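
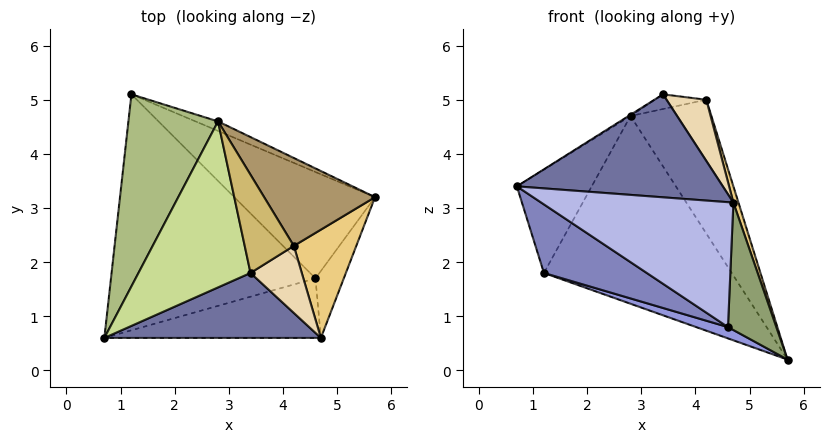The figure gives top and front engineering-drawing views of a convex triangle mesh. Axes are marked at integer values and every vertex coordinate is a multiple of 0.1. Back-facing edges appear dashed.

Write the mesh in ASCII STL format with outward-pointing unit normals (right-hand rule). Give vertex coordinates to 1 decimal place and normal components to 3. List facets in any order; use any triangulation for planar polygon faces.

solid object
 facet normal 0.040 -0.845 0.533
  outer loop
   vertex 4.7 0.6 3.1
   vertex 3.4 1.8 5.1
   vertex 0.7 0.6 3.4
  endloop
 endfacet
 facet normal -0.490 -0.243 -0.837
  outer loop
   vertex 4.6 1.7 0.8
   vertex 0.7 0.6 3.4
   vertex 1.2 5.1 1.8
  endloop
 endfacet
 facet normal -0.370 -0.098 -0.924
  outer loop
   vertex 4.6 1.7 0.8
   vertex 1.2 5.1 1.8
   vertex 5.7 3.2 0.2
  endloop
 endfacet
 facet normal -0.032 -0.902 -0.430
  outer loop
   vertex 4.6 1.7 0.8
   vertex 4.7 0.6 3.1
   vertex 0.7 0.6 3.4
  endloop
 endfacet
 facet normal 0.690 -0.641 -0.336
  outer loop
   vertex 4.6 1.7 0.8
   vertex 5.7 3.2 0.2
   vertex 4.7 0.6 3.1
  endloop
 endfacet
 facet normal -0.823 0.269 0.500
  outer loop
   vertex 2.8 4.6 4.7
   vertex 1.2 5.1 1.8
   vertex 0.7 0.6 3.4
  endloop
 endfacet
 facet normal -0.535 0.006 0.845
  outer loop
   vertex 2.8 4.6 4.7
   vertex 0.7 0.6 3.4
   vertex 3.4 1.8 5.1
  endloop
 endfacet
 facet normal 0.374 0.926 -0.047
  outer loop
   vertex 2.8 4.6 4.7
   vertex 5.7 3.2 0.2
   vertex 1.2 5.1 1.8
  endloop
 endfacet
 facet normal 0.782 0.521 0.342
  outer loop
   vertex 4.2 2.3 5.0
   vertex 5.7 3.2 0.2
   vertex 2.8 4.6 4.7
  endloop
 endfacet
 facet normal 0.031 0.148 0.989
  outer loop
   vertex 4.2 2.3 5.0
   vertex 2.8 4.6 4.7
   vertex 3.4 1.8 5.1
  endloop
 endfacet
 facet normal 0.956 -0.044 0.291
  outer loop
   vertex 4.2 2.3 5.0
   vertex 4.7 0.6 3.1
   vertex 5.7 3.2 0.2
  endloop
 endfacet
 facet normal 0.457 -0.600 0.657
  outer loop
   vertex 4.2 2.3 5.0
   vertex 3.4 1.8 5.1
   vertex 4.7 0.6 3.1
  endloop
 endfacet
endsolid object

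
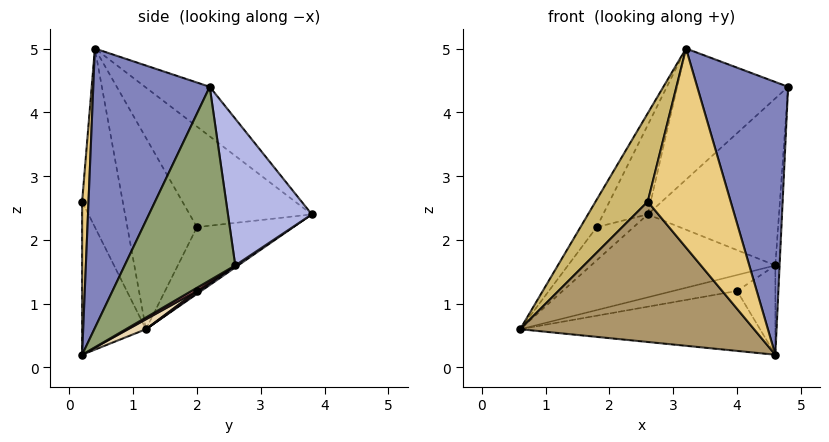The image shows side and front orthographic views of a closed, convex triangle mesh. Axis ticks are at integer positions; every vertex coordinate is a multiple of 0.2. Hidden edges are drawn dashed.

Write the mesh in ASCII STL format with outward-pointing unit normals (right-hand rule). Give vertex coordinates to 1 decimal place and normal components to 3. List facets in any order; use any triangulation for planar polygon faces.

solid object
 facet normal -0.316 0.541 0.780
  outer loop
   vertex 3.2 0.4 5.0
   vertex 4.8 2.2 4.4
   vertex 2.6 3.8 2.4
  endloop
 endfacet
 facet normal 0.764 -0.596 0.248
  outer loop
   vertex 3.2 0.4 5.0
   vertex 4.6 0.2 0.2
   vertex 4.8 2.2 4.4
  endloop
 endfacet
 facet normal 0.009 0.565 -0.825
  outer loop
   vertex 4.6 2.6 1.6
   vertex 0.6 1.2 0.6
   vertex 2.6 3.8 2.4
  endloop
 endfacet
 facet normal 0.537 0.840 0.082
  outer loop
   vertex 4.6 2.6 1.6
   vertex 2.6 3.8 2.4
   vertex 4.8 2.2 4.4
  endloop
 endfacet
 facet normal 0.997 0.038 -0.066
  outer loop
   vertex 4.6 2.6 1.6
   vertex 4.8 2.2 4.4
   vertex 4.6 0.2 0.2
  endloop
 endfacet
 facet normal -0.828 0.317 0.463
  outer loop
   vertex 1.8 2.0 2.2
   vertex 2.6 3.8 2.4
   vertex 0.6 1.2 0.6
  endloop
 endfacet
 facet normal -0.829 0.193 0.525
  outer loop
   vertex 1.8 2.0 2.2
   vertex 0.6 1.2 0.6
   vertex 3.2 0.4 5.0
  endloop
 endfacet
 facet normal -0.782 0.286 0.554
  outer loop
   vertex 1.8 2.0 2.2
   vertex 3.2 0.4 5.0
   vertex 2.6 3.8 2.4
  endloop
 endfacet
 facet normal -0.257 -0.942 -0.214
  outer loop
   vertex 2.6 0.2 2.6
   vertex 0.6 1.2 0.6
   vertex 4.6 0.2 0.2
  endloop
 endfacet
 facet normal -0.600 -0.771 0.214
  outer loop
   vertex 2.6 0.2 2.6
   vertex 3.2 0.4 5.0
   vertex 0.6 1.2 0.6
  endloop
 endfacet
 facet normal 0.077 -0.995 0.064
  outer loop
   vertex 2.6 0.2 2.6
   vertex 4.6 0.2 0.2
   vertex 3.2 0.4 5.0
  endloop
 endfacet
 facet normal 0.037 0.495 -0.868
  outer loop
   vertex 4.0 2.0 1.2
   vertex 4.6 0.2 0.2
   vertex 0.6 1.2 0.6
  endloop
 endfacet
 facet normal 0.022 0.540 -0.842
  outer loop
   vertex 4.0 2.0 1.2
   vertex 0.6 1.2 0.6
   vertex 4.6 2.6 1.6
  endloop
 endfacet
 facet normal 0.072 0.503 -0.862
  outer loop
   vertex 4.0 2.0 1.2
   vertex 4.6 2.6 1.6
   vertex 4.6 0.2 0.2
  endloop
 endfacet
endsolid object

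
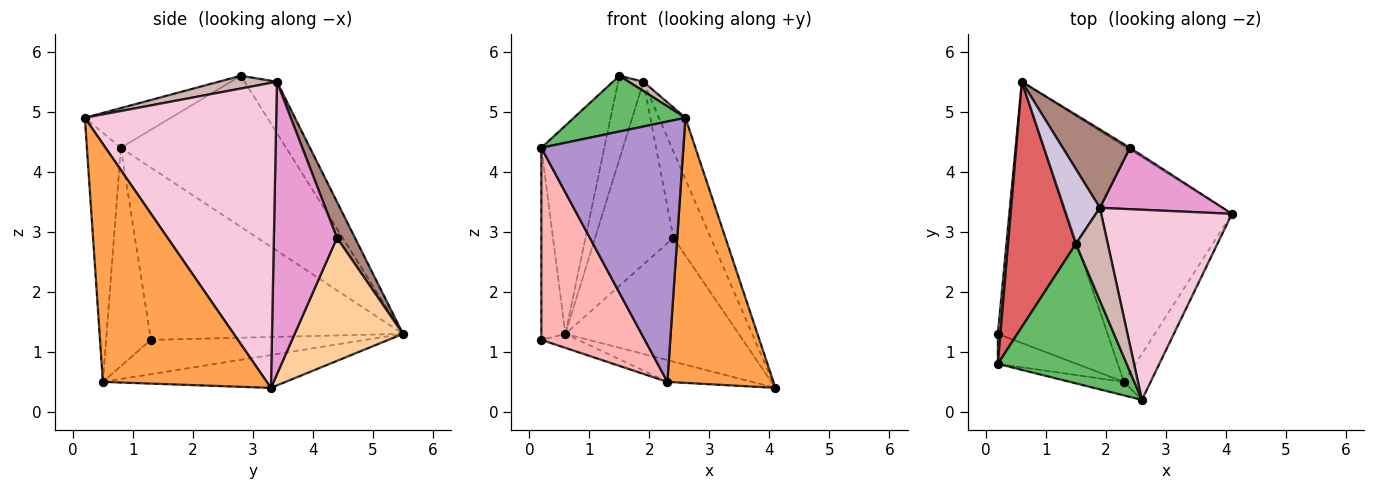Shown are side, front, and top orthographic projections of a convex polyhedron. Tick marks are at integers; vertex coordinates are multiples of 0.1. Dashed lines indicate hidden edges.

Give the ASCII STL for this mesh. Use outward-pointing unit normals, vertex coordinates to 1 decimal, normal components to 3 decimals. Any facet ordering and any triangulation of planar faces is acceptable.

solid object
 facet normal -0.298 0.051 -0.953
  outer loop
   vertex 2.3 0.5 0.5
   vertex 0.2 1.3 1.2
   vertex 0.6 5.5 1.3
  endloop
 endfacet
 facet normal -0.194 0.090 -0.977
  outer loop
   vertex 2.3 0.5 0.5
   vertex 0.6 5.5 1.3
   vertex 4.1 3.3 0.4
  endloop
 endfacet
 facet normal 0.836 -0.541 -0.094
  outer loop
   vertex 2.3 0.5 0.5
   vertex 4.1 3.3 0.4
   vertex 2.6 0.2 4.9
  endloop
 endfacet
 facet normal 0.530 0.848 -0.013
  outer loop
   vertex 2.4 4.4 2.9
   vertex 4.1 3.3 0.4
   vertex 0.6 5.5 1.3
  endloop
 endfacet
 facet normal -0.275 -0.357 0.893
  outer loop
   vertex 0.2 0.8 4.4
   vertex 2.6 0.2 4.9
   vertex 1.5 2.8 5.6
  endloop
 endfacet
 facet normal -0.995 0.094 0.015
  outer loop
   vertex 0.2 0.8 4.4
   vertex 0.6 5.5 1.3
   vertex 0.2 1.3 1.2
  endloop
 endfacet
 facet normal -0.862 0.328 0.387
  outer loop
   vertex 0.2 0.8 4.4
   vertex 1.5 2.8 5.6
   vertex 0.6 5.5 1.3
  endloop
 endfacet
 facet normal -0.393 -0.908 -0.142
  outer loop
   vertex 0.2 0.8 4.4
   vertex 0.2 1.3 1.2
   vertex 2.3 0.5 0.5
  endloop
 endfacet
 facet normal -0.232 -0.971 -0.050
  outer loop
   vertex 0.2 0.8 4.4
   vertex 2.3 0.5 0.5
   vertex 2.6 0.2 4.9
  endloop
 endfacet
 facet normal -0.689 0.540 0.483
  outer loop
   vertex 1.9 3.4 5.5
   vertex 0.6 5.5 1.3
   vertex 1.5 2.8 5.6
  endloop
 endfacet
 facet normal 0.207 0.899 0.386
  outer loop
   vertex 1.9 3.4 5.5
   vertex 2.4 4.4 2.9
   vertex 0.6 5.5 1.3
  endloop
 endfacet
 facet normal 0.370 -0.092 0.925
  outer loop
   vertex 1.9 3.4 5.5
   vertex 1.5 2.8 5.6
   vertex 2.6 0.2 4.9
  endloop
 endfacet
 facet normal 0.810 0.479 0.340
  outer loop
   vertex 1.9 3.4 5.5
   vertex 4.1 3.3 0.4
   vertex 2.4 4.4 2.9
  endloop
 endfacet
 facet normal 0.912 0.126 0.391
  outer loop
   vertex 1.9 3.4 5.5
   vertex 2.6 0.2 4.9
   vertex 4.1 3.3 0.4
  endloop
 endfacet
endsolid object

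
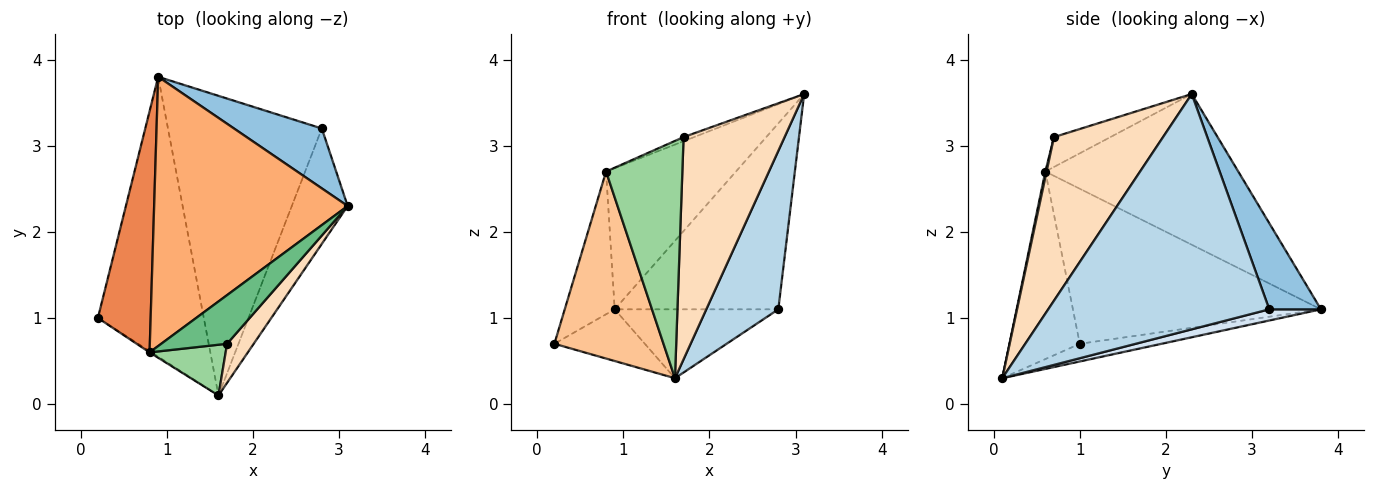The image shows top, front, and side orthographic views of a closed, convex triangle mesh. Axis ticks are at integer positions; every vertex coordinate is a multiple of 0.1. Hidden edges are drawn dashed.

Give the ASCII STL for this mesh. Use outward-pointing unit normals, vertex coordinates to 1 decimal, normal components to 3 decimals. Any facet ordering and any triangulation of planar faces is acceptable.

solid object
 facet normal -0.162 0.179 -0.970
  outer loop
   vertex 1.6 0.1 0.3
   vertex 0.2 1.0 0.7
   vertex 0.9 3.8 1.1
  endloop
 endfacet
 facet normal 0.288 0.912 0.294
  outer loop
   vertex 2.8 3.2 1.1
   vertex 0.9 3.8 1.1
   vertex 3.1 2.3 3.6
  endloop
 endfacet
 facet normal 0.927 -0.302 -0.220
  outer loop
   vertex 2.8 3.2 1.1
   vertex 3.1 2.3 3.6
   vertex 1.6 0.1 0.3
  endloop
 endfacet
 facet normal 0.071 0.224 -0.972
  outer loop
   vertex 2.8 3.2 1.1
   vertex 1.6 0.1 0.3
   vertex 0.9 3.8 1.1
  endloop
 endfacet
 facet normal -0.930 0.187 0.316
  outer loop
   vertex 0.8 0.6 2.7
   vertex 0.9 3.8 1.1
   vertex 0.2 1.0 0.7
  endloop
 endfacet
 facet normal -0.568 0.382 0.729
  outer loop
   vertex 0.8 0.6 2.7
   vertex 3.1 2.3 3.6
   vertex 0.9 3.8 1.1
  endloop
 endfacet
 facet normal -0.542 -0.840 -0.006
  outer loop
   vertex 0.8 0.6 2.7
   vertex 0.2 1.0 0.7
   vertex 1.6 0.1 0.3
  endloop
 endfacet
 facet normal 0.729 -0.675 0.119
  outer loop
   vertex 1.7 0.7 3.1
   vertex 1.6 0.1 0.3
   vertex 3.1 2.3 3.6
  endloop
 endfacet
 facet normal -0.412 0.077 0.908
  outer loop
   vertex 1.7 0.7 3.1
   vertex 3.1 2.3 3.6
   vertex 0.8 0.6 2.7
  endloop
 endfacet
 facet normal 0.016 -0.978 0.209
  outer loop
   vertex 1.7 0.7 3.1
   vertex 0.8 0.6 2.7
   vertex 1.6 0.1 0.3
  endloop
 endfacet
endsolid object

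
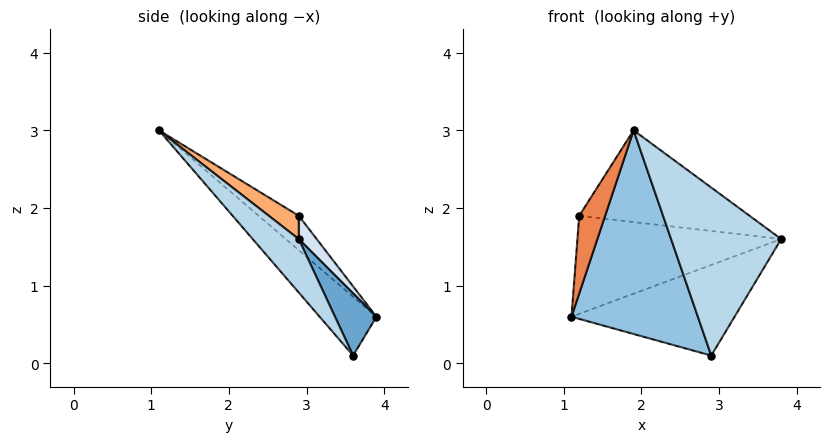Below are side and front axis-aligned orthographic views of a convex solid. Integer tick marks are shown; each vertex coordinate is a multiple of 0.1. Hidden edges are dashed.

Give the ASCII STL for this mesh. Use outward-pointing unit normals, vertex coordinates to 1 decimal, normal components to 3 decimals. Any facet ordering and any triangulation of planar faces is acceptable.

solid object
 facet normal 0.235 0.927 0.291
  outer loop
   vertex 2.9 3.6 0.1
   vertex 1.1 3.9 0.6
   vertex 3.8 2.9 1.6
  endloop
 endfacet
 facet normal -0.300 -0.669 -0.680
  outer loop
   vertex 2.9 3.6 0.1
   vertex 1.9 1.1 3.0
   vertex 1.1 3.9 0.6
  endloop
 endfacet
 facet normal 0.322 -0.769 -0.552
  outer loop
   vertex 2.9 3.6 0.1
   vertex 3.8 2.9 1.6
   vertex 1.9 1.1 3.0
  endloop
 endfacet
 facet normal 0.070 0.793 0.605
  outer loop
   vertex 1.2 2.9 1.9
   vertex 3.8 2.9 1.6
   vertex 1.1 3.9 0.6
  endloop
 endfacet
 facet normal -0.793 -0.511 -0.332
  outer loop
   vertex 1.2 2.9 1.9
   vertex 1.1 3.9 0.6
   vertex 1.9 1.1 3.0
  endloop
 endfacet
 facet normal 0.096 0.546 0.832
  outer loop
   vertex 1.2 2.9 1.9
   vertex 1.9 1.1 3.0
   vertex 3.8 2.9 1.6
  endloop
 endfacet
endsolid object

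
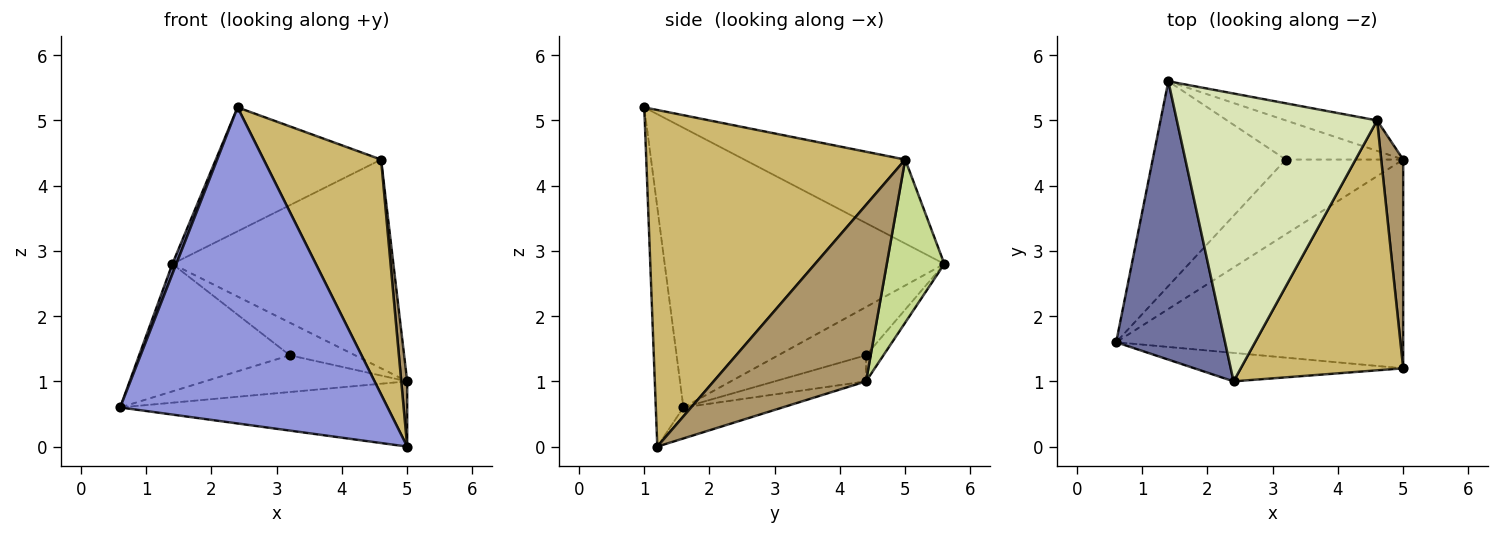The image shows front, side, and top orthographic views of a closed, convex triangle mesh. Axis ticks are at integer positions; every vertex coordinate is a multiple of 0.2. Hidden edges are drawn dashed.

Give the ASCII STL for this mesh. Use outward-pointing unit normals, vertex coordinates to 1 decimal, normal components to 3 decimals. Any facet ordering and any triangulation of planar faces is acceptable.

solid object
 facet normal -0.932 -0.013 0.363
  outer loop
   vertex 2.4 1.0 5.2
   vertex 1.4 5.6 2.8
   vertex 0.6 1.6 0.6
  endloop
 endfacet
 facet normal -0.102 0.297 -0.949
  outer loop
   vertex 5.0 1.2 0.0
   vertex 0.6 1.6 0.6
   vertex 5.0 4.4 1.0
  endloop
 endfacet
 facet normal -0.102 -0.991 -0.089
  outer loop
   vertex 5.0 1.2 0.0
   vertex 2.4 1.0 5.2
   vertex 0.6 1.6 0.6
  endloop
 endfacet
 facet normal -0.196 0.433 -0.880
  outer loop
   vertex 3.2 4.4 1.4
   vertex 5.0 4.4 1.0
   vertex 0.6 1.6 0.6
  endloop
 endfacet
 facet normal -0.294 0.505 -0.811
  outer loop
   vertex 3.2 4.4 1.4
   vertex 0.6 1.6 0.6
   vertex 1.4 5.6 2.8
  endloop
 endfacet
 facet normal -0.168 0.631 -0.757
  outer loop
   vertex 3.2 4.4 1.4
   vertex 1.4 5.6 2.8
   vertex 5.0 4.4 1.0
  endloop
 endfacet
 facet normal 0.250 0.958 -0.140
  outer loop
   vertex 4.6 5.0 4.4
   vertex 5.0 4.4 1.0
   vertex 1.4 5.6 2.8
  endloop
 endfacet
 facet normal -0.359 0.369 0.857
  outer loop
   vertex 4.6 5.0 4.4
   vertex 1.4 5.6 2.8
   vertex 2.4 1.0 5.2
  endloop
 endfacet
 facet normal 0.992 -0.039 0.123
  outer loop
   vertex 4.6 5.0 4.4
   vertex 5.0 1.2 0.0
   vertex 5.0 4.4 1.0
  endloop
 endfacet
 facet normal 0.834 -0.378 0.402
  outer loop
   vertex 4.6 5.0 4.4
   vertex 2.4 1.0 5.2
   vertex 5.0 1.2 0.0
  endloop
 endfacet
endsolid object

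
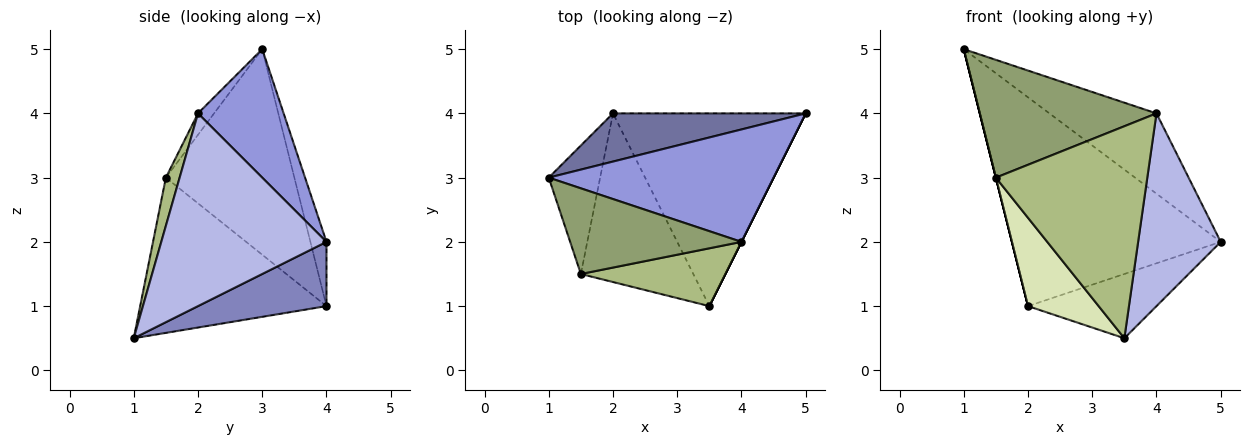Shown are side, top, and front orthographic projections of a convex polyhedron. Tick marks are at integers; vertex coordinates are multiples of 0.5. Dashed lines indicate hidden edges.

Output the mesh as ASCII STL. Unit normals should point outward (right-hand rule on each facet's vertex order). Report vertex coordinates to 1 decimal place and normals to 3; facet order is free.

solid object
 facet normal -0.075 0.972 0.224
  outer loop
   vertex 2.0 4.0 1.0
   vertex 1.0 3.0 5.0
   vertex 5.0 4.0 2.0
  endloop
 endfacet
 facet normal 0.302 0.302 -0.905
  outer loop
   vertex 2.0 4.0 1.0
   vertex 5.0 4.0 2.0
   vertex 3.5 1.0 0.5
  endloop
 endfacet
 facet normal 0.422 0.527 0.738
  outer loop
   vertex 4.0 2.0 4.0
   vertex 5.0 4.0 2.0
   vertex 1.0 3.0 5.0
  endloop
 endfacet
 facet normal 0.894 -0.447 0.000
  outer loop
   vertex 4.0 2.0 4.0
   vertex 3.5 1.0 0.5
   vertex 5.0 4.0 2.0
  endloop
 endfacet
 facet normal -0.073 -0.807 0.587
  outer loop
   vertex 1.5 1.5 3.0
   vertex 4.0 2.0 4.0
   vertex 1.0 3.0 5.0
  endloop
 endfacet
 facet normal 0.087 -0.961 0.262
  outer loop
   vertex 1.5 1.5 3.0
   vertex 3.5 1.0 0.5
   vertex 4.0 2.0 4.0
  endloop
 endfacet
 facet normal -0.970 0.000 -0.243
  outer loop
   vertex 1.5 1.5 3.0
   vertex 1.0 3.0 5.0
   vertex 2.0 4.0 1.0
  endloop
 endfacet
 facet normal -0.774 -0.294 -0.561
  outer loop
   vertex 1.5 1.5 3.0
   vertex 2.0 4.0 1.0
   vertex 3.5 1.0 0.5
  endloop
 endfacet
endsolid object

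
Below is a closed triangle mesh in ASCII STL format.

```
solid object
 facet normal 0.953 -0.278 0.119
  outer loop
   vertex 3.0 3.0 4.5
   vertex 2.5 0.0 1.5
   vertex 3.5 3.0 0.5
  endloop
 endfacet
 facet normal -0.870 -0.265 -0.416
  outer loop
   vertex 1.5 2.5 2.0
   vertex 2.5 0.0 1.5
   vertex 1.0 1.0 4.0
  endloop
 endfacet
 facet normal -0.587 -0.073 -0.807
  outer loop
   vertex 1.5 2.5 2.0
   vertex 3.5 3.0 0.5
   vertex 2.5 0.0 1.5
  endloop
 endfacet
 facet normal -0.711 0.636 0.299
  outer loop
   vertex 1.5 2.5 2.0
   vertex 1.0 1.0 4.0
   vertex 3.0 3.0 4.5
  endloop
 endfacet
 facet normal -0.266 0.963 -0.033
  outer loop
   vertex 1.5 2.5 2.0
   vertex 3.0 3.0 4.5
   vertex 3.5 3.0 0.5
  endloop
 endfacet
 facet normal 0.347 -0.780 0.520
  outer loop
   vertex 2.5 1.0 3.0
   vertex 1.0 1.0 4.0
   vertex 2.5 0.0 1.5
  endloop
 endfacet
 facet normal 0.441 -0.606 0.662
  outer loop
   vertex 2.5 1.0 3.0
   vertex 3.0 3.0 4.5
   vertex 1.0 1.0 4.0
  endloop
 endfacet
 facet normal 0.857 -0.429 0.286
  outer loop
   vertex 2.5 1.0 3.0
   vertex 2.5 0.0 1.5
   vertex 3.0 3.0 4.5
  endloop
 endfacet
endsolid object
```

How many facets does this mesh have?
8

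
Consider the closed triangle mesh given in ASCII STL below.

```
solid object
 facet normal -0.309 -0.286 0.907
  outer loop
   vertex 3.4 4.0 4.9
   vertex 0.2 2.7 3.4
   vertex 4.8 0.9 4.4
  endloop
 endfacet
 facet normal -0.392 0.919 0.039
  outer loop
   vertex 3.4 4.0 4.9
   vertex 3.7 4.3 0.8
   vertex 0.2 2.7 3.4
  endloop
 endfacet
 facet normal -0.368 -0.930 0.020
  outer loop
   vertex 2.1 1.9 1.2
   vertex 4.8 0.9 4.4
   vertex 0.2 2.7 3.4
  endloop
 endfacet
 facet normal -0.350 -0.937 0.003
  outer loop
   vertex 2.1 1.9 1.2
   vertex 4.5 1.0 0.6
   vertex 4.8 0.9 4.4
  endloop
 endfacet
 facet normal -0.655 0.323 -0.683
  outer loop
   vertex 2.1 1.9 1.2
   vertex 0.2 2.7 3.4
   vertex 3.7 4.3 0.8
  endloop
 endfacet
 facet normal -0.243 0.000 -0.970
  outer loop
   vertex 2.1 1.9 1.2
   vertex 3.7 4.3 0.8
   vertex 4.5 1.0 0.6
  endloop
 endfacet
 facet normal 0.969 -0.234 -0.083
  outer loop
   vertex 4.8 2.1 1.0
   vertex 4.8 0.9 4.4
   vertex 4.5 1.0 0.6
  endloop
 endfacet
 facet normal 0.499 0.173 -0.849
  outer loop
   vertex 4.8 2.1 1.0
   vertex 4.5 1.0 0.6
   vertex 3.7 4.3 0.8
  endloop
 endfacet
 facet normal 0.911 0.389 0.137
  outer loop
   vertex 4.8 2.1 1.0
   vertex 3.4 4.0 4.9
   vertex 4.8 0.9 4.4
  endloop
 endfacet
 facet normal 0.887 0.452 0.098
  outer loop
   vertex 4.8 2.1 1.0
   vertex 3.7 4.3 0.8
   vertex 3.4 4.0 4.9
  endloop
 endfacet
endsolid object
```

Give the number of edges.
15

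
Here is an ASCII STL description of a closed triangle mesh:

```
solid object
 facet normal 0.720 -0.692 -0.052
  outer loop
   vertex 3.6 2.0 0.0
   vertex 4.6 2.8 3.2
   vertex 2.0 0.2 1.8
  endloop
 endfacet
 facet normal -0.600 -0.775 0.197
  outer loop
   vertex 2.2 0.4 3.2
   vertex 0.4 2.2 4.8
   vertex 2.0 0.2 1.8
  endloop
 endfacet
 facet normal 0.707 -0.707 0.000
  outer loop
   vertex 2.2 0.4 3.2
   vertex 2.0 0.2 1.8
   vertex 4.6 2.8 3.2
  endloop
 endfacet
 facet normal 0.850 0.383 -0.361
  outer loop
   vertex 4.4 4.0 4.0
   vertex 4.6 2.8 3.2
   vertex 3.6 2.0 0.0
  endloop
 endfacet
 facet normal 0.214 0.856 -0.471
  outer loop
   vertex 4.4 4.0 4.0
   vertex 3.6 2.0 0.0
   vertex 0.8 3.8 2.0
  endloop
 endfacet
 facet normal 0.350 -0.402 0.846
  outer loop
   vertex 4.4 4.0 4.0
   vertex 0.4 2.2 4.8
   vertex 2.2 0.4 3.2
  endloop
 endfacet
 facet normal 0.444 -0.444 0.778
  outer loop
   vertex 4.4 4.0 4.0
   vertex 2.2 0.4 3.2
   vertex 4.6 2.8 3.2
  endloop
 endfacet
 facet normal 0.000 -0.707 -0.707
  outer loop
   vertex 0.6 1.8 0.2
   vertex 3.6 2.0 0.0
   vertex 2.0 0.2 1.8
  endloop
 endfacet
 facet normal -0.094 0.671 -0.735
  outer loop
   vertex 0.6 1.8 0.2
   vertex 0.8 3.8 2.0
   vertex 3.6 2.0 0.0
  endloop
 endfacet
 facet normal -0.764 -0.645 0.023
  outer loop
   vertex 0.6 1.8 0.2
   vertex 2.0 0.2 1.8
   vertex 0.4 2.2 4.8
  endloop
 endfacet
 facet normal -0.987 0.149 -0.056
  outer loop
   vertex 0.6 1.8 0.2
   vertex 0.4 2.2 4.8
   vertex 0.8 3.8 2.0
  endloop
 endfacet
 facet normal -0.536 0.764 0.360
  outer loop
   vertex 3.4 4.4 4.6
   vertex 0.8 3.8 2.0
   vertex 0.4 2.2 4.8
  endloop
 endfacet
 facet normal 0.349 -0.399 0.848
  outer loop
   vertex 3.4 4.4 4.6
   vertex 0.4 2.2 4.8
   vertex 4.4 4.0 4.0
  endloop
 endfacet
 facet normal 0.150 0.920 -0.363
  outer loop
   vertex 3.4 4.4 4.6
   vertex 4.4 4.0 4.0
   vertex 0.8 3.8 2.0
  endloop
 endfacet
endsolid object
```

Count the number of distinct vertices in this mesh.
9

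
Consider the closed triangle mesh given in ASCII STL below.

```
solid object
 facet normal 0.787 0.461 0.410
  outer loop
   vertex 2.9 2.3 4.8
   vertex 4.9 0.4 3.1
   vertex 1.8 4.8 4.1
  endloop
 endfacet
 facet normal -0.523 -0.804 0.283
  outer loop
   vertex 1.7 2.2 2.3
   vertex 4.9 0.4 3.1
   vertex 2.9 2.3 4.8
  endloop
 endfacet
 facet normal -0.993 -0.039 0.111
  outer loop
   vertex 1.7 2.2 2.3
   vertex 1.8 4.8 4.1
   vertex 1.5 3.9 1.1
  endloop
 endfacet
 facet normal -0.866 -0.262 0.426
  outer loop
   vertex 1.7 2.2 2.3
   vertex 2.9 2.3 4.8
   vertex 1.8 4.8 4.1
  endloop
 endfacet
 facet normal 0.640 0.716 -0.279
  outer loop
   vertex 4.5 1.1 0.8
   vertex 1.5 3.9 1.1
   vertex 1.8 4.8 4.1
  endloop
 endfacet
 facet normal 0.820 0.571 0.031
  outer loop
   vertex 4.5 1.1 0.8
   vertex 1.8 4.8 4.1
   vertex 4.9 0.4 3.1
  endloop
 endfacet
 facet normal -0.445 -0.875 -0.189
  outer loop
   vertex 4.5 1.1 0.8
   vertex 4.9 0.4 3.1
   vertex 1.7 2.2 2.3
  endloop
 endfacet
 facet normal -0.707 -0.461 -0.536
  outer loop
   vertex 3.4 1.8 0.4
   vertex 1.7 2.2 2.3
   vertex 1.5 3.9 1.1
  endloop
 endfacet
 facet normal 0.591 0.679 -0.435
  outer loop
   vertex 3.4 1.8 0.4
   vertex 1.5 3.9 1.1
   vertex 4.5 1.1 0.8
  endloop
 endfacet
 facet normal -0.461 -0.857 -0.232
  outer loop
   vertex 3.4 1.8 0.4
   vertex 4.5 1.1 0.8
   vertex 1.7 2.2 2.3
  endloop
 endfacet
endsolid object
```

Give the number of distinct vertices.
7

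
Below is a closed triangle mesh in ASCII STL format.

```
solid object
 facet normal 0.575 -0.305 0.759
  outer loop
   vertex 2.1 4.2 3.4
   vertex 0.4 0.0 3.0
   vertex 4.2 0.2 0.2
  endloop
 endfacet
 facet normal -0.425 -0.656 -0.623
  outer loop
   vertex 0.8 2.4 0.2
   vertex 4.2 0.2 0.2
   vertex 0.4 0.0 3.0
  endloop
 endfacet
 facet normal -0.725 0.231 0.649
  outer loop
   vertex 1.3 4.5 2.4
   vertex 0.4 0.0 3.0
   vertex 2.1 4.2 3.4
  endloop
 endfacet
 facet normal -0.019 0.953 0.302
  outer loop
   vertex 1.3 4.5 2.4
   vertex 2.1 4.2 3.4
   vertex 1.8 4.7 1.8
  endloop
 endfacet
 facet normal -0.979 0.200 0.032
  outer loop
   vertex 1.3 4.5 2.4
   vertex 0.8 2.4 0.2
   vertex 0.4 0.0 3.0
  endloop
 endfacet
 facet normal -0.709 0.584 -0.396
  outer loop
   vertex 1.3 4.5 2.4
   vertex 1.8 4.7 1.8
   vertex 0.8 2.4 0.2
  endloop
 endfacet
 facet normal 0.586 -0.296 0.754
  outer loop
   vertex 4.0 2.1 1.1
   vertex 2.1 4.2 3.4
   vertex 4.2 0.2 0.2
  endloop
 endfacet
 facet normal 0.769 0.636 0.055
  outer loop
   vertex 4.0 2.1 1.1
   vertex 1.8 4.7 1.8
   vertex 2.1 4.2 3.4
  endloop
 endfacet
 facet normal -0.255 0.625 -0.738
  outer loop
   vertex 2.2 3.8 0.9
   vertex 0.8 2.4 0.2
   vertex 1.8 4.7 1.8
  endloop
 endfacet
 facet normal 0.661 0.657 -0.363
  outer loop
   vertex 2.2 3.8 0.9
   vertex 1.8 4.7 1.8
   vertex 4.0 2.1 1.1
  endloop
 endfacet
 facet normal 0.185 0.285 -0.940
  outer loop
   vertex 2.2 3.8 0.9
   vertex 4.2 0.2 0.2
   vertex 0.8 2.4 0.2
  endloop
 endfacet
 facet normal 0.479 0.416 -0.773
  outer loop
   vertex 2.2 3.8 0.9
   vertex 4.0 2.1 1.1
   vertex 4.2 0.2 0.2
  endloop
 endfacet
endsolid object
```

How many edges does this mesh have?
18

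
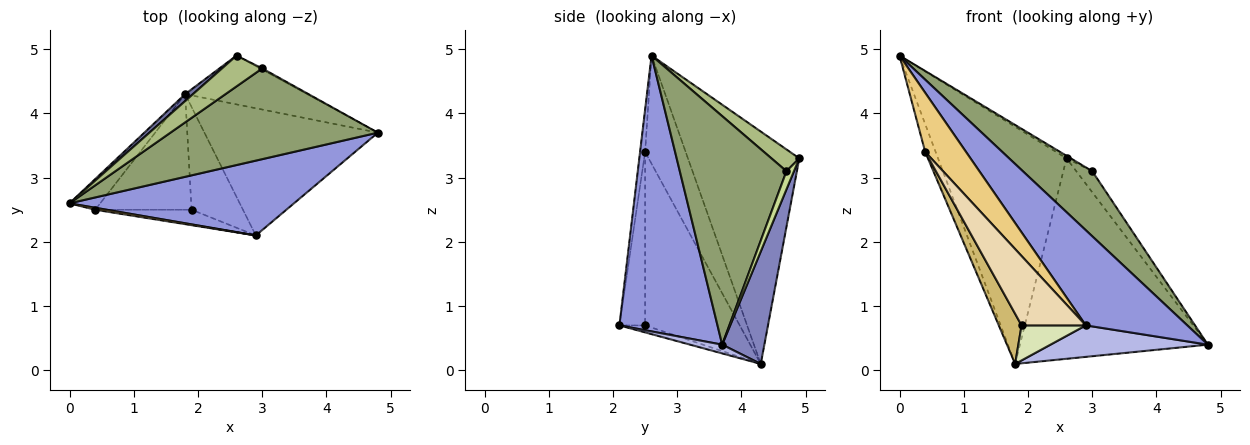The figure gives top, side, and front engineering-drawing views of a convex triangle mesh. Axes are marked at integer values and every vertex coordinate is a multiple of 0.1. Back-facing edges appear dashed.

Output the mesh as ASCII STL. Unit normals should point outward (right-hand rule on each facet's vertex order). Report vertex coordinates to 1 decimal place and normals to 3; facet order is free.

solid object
 facet normal -0.655 0.756 0.022
  outer loop
   vertex 1.8 4.3 0.1
   vertex 0.0 2.6 4.9
   vertex 2.6 4.9 3.3
  endloop
 endfacet
 facet normal 0.213 0.949 -0.231
  outer loop
   vertex 1.8 4.3 0.1
   vertex 2.6 4.9 3.3
   vertex 4.8 3.7 0.4
  endloop
 endfacet
 facet normal 0.605 -0.626 0.492
  outer loop
   vertex 2.9 2.1 0.7
   vertex 4.8 3.7 0.4
   vertex 0.0 2.6 4.9
  endloop
 endfacet
 facet normal 0.049 -0.240 -0.970
  outer loop
   vertex 2.9 2.1 0.7
   vertex 1.8 4.3 0.1
   vertex 4.8 3.7 0.4
  endloop
 endfacet
 facet normal 0.667 -0.434 0.605
  outer loop
   vertex 3.0 4.7 3.1
   vertex 0.0 2.6 4.9
   vertex 4.8 3.7 0.4
  endloop
 endfacet
 facet normal 0.475 0.073 0.877
  outer loop
   vertex 3.0 4.7 3.1
   vertex 2.6 4.9 3.3
   vertex 0.0 2.6 4.9
  endloop
 endfacet
 facet normal 0.426 0.903 -0.050
  outer loop
   vertex 3.0 4.7 3.1
   vertex 4.8 3.7 0.4
   vertex 2.6 4.9 3.3
  endloop
 endfacet
 facet normal -0.128 -0.320 -0.939
  outer loop
   vertex 1.9 2.5 0.7
   vertex 1.8 4.3 0.1
   vertex 2.9 2.1 0.7
  endloop
 endfacet
 facet normal -0.934 0.240 -0.265
  outer loop
   vertex 0.4 2.5 3.4
   vertex 0.0 2.6 4.9
   vertex 1.8 4.3 0.1
  endloop
 endfacet
 facet normal -0.855 -0.206 -0.475
  outer loop
   vertex 0.4 2.5 3.4
   vertex 1.8 4.3 0.1
   vertex 1.9 2.5 0.7
  endloop
 endfacet
 facet normal -0.123 -0.992 0.033
  outer loop
   vertex 0.4 2.5 3.4
   vertex 2.9 2.1 0.7
   vertex 0.0 2.6 4.9
  endloop
 endfacet
 facet normal -0.364 -0.909 -0.202
  outer loop
   vertex 0.4 2.5 3.4
   vertex 1.9 2.5 0.7
   vertex 2.9 2.1 0.7
  endloop
 endfacet
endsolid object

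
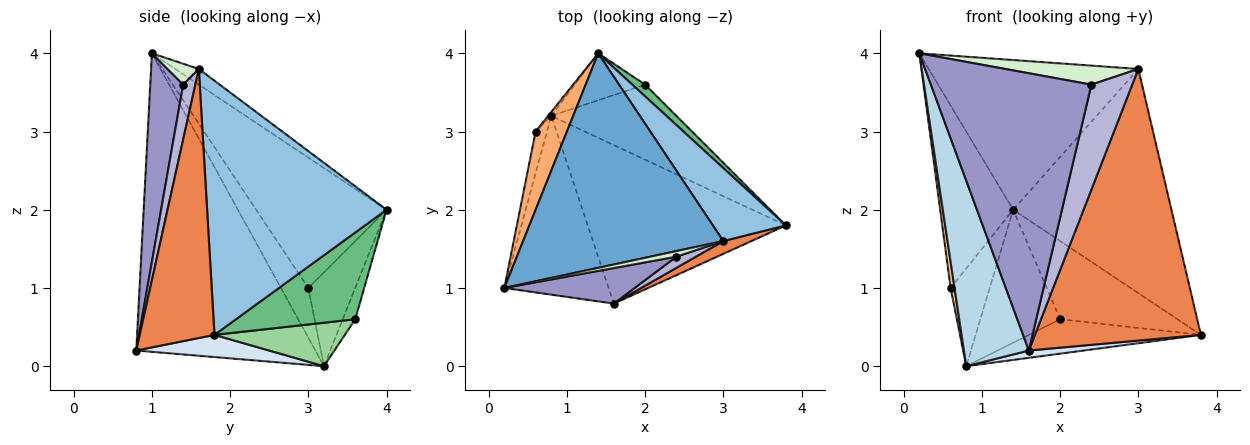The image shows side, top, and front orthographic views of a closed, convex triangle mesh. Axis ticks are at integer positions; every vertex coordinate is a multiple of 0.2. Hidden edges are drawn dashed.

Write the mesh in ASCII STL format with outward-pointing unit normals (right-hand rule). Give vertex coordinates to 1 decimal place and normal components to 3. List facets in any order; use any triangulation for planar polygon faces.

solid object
 facet normal -0.064 0.571 0.818
  outer loop
   vertex 3.0 1.6 3.8
   vertex 1.4 4.0 2.0
   vertex 0.2 1.0 4.0
  endloop
 endfacet
 facet normal 0.733 0.647 0.211
  outer loop
   vertex 3.0 1.6 3.8
   vertex 3.8 1.8 0.4
   vertex 1.4 4.0 2.0
  endloop
 endfacet
 facet normal -0.893 -0.324 -0.312
  outer loop
   vertex 1.6 0.8 0.2
   vertex 0.2 1.0 4.0
   vertex 0.8 3.2 0.0
  endloop
 endfacet
 facet normal 0.111 -0.046 -0.993
  outer loop
   vertex 1.6 0.8 0.2
   vertex 0.8 3.2 0.0
   vertex 3.8 1.8 0.4
  endloop
 endfacet
 facet normal 0.410 -0.911 0.043
  outer loop
   vertex 1.6 0.8 0.2
   vertex 3.8 1.8 0.4
   vertex 3.0 1.6 3.8
  endloop
 endfacet
 facet normal -0.854 0.478 0.205
  outer loop
   vertex 0.6 3.0 1.0
   vertex 0.2 1.0 4.0
   vertex 1.4 4.0 2.0
  endloop
 endfacet
 facet normal -0.966 -0.138 -0.221
  outer loop
   vertex 0.6 3.0 1.0
   vertex 0.8 3.2 0.0
   vertex 0.2 1.0 4.0
  endloop
 endfacet
 facet normal -0.768 0.640 -0.026
  outer loop
   vertex 0.6 3.0 1.0
   vertex 1.4 4.0 2.0
   vertex 0.8 3.2 0.0
  endloop
 endfacet
 facet normal 0.709 0.697 0.105
  outer loop
   vertex 2.0 3.6 0.6
   vertex 1.4 4.0 2.0
   vertex 3.8 1.8 0.4
  endloop
 endfacet
 facet normal 0.301 0.397 -0.867
  outer loop
   vertex 2.0 3.6 0.6
   vertex 3.8 1.8 0.4
   vertex 0.8 3.2 0.0
  endloop
 endfacet
 facet normal -0.146 0.933 -0.329
  outer loop
   vertex 2.0 3.6 0.6
   vertex 0.8 3.2 0.0
   vertex 1.4 4.0 2.0
  endloop
 endfacet
 facet normal 0.220 -0.936 0.275
  outer loop
   vertex 2.4 1.4 3.6
   vertex 3.0 1.6 3.8
   vertex 0.2 1.0 4.0
  endloop
 endfacet
 facet normal 0.199 -0.972 0.125
  outer loop
   vertex 2.4 1.4 3.6
   vertex 0.2 1.0 4.0
   vertex 1.6 0.8 0.2
  endloop
 endfacet
 facet normal 0.284 -0.953 0.101
  outer loop
   vertex 2.4 1.4 3.6
   vertex 1.6 0.8 0.2
   vertex 3.0 1.6 3.8
  endloop
 endfacet
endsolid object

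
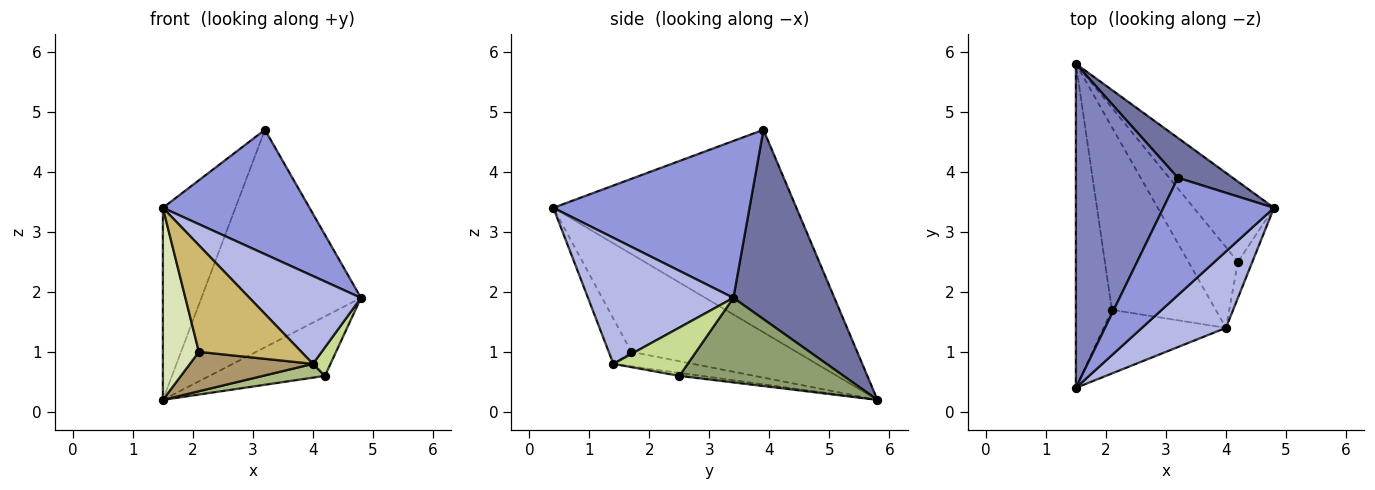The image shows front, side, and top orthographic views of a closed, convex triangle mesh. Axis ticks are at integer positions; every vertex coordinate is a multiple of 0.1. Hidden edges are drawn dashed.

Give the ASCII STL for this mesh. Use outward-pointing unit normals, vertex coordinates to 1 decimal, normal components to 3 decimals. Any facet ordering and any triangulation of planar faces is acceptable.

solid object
 facet normal 0.529 0.835 0.153
  outer loop
   vertex 3.2 3.9 4.7
   vertex 4.8 3.4 1.9
   vertex 1.5 5.8 0.2
  endloop
 endfacet
 facet normal -0.863 0.258 0.435
  outer loop
   vertex 3.2 3.9 4.7
   vertex 1.5 5.8 0.2
   vertex 1.5 0.4 3.4
  endloop
 endfacet
 facet normal 0.697 -0.521 0.492
  outer loop
   vertex 3.2 3.9 4.7
   vertex 1.5 0.4 3.4
   vertex 4.8 3.4 1.9
  endloop
 endfacet
 facet normal 0.701 -0.538 0.468
  outer loop
   vertex 4.0 1.4 0.8
   vertex 4.8 3.4 1.9
   vertex 1.5 0.4 3.4
  endloop
 endfacet
 facet normal 0.646 0.455 -0.613
  outer loop
   vertex 4.2 2.5 0.6
   vertex 1.5 5.8 0.2
   vertex 4.8 3.4 1.9
  endloop
 endfacet
 facet normal -0.060 -0.168 -0.984
  outer loop
   vertex 4.2 2.5 0.6
   vertex 4.0 1.4 0.8
   vertex 1.5 5.8 0.2
  endloop
 endfacet
 facet normal 0.935 -0.221 -0.279
  outer loop
   vertex 4.2 2.5 0.6
   vertex 4.8 3.4 1.9
   vertex 4.0 1.4 0.8
  endloop
 endfacet
 facet normal -0.919 -0.201 -0.338
  outer loop
   vertex 2.1 1.7 1.0
   vertex 1.5 0.4 3.4
   vertex 1.5 5.8 0.2
  endloop
 endfacet
 facet normal -0.135 -0.209 -0.969
  outer loop
   vertex 2.1 1.7 1.0
   vertex 1.5 5.8 0.2
   vertex 4.0 1.4 0.8
  endloop
 endfacet
 facet normal -0.186 -0.844 -0.504
  outer loop
   vertex 2.1 1.7 1.0
   vertex 4.0 1.4 0.8
   vertex 1.5 0.4 3.4
  endloop
 endfacet
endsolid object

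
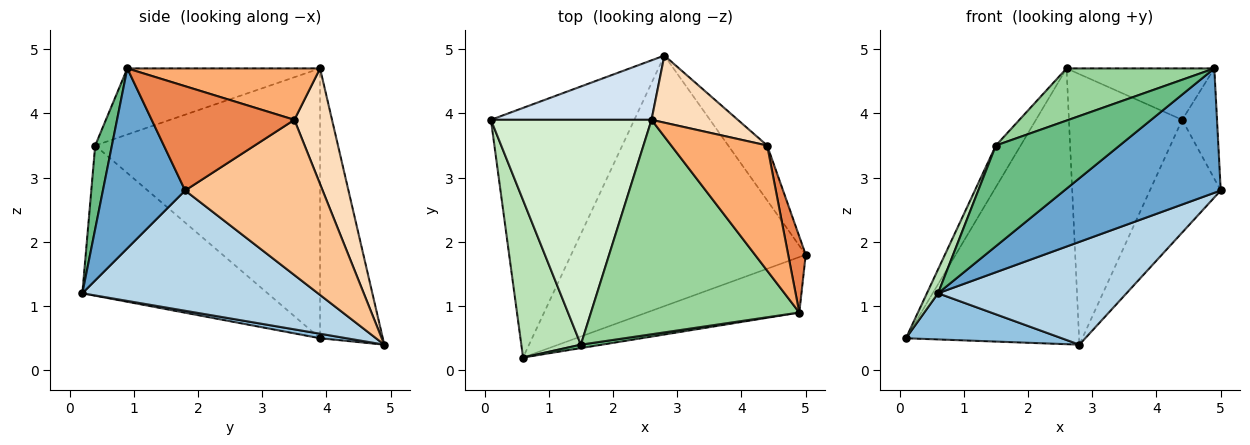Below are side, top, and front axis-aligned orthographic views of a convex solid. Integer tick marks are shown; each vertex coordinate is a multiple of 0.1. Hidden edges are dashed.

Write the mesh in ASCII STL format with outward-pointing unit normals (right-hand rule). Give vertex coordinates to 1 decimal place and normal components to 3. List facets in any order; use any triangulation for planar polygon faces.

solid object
 facet normal 0.433 -0.823 -0.367
  outer loop
   vertex 4.9 0.9 4.7
   vertex 0.6 0.2 1.2
   vertex 5.0 1.8 2.8
  endloop
 endfacet
 facet normal 0.031 -0.182 -0.983
  outer loop
   vertex 2.8 4.9 0.4
   vertex 0.6 0.2 1.2
   vertex 0.1 3.9 0.5
  endloop
 endfacet
 facet normal 0.429 -0.343 -0.836
  outer loop
   vertex 2.8 4.9 0.4
   vertex 5.0 1.8 2.8
   vertex 0.6 0.2 1.2
  endloop
 endfacet
 facet normal -0.334 0.921 0.199
  outer loop
   vertex 2.8 4.9 0.4
   vertex 0.1 3.9 0.5
   vertex 2.6 3.9 4.7
  endloop
 endfacet
 facet normal 0.959 0.234 0.161
  outer loop
   vertex 4.4 3.5 3.9
   vertex 4.9 0.9 4.7
   vertex 5.0 1.8 2.8
  endloop
 endfacet
 facet normal 0.444 0.340 0.829
  outer loop
   vertex 4.4 3.5 3.9
   vertex 2.6 3.9 4.7
   vertex 4.9 0.9 4.7
  endloop
 endfacet
 facet normal 0.868 0.447 -0.218
  outer loop
   vertex 4.4 3.5 3.9
   vertex 5.0 1.8 2.8
   vertex 2.8 4.9 0.4
  endloop
 endfacet
 facet normal 0.307 0.924 0.229
  outer loop
   vertex 4.4 3.5 3.9
   vertex 2.8 4.9 0.4
   vertex 2.6 3.9 4.7
  endloop
 endfacet
 facet normal 0.134 -0.990 0.034
  outer loop
   vertex 1.5 0.4 3.5
   vertex 0.6 0.2 1.2
   vertex 4.9 0.9 4.7
  endloop
 endfacet
 facet normal -0.295 -0.226 0.929
  outer loop
   vertex 1.5 0.4 3.5
   vertex 4.9 0.9 4.7
   vertex 2.6 3.9 4.7
  endloop
 endfacet
 facet normal -0.928 -0.056 0.368
  outer loop
   vertex 1.5 0.4 3.5
   vertex 0.1 3.9 0.5
   vertex 0.6 0.2 1.2
  endloop
 endfacet
 facet normal -0.855 0.094 0.509
  outer loop
   vertex 1.5 0.4 3.5
   vertex 2.6 3.9 4.7
   vertex 0.1 3.9 0.5
  endloop
 endfacet
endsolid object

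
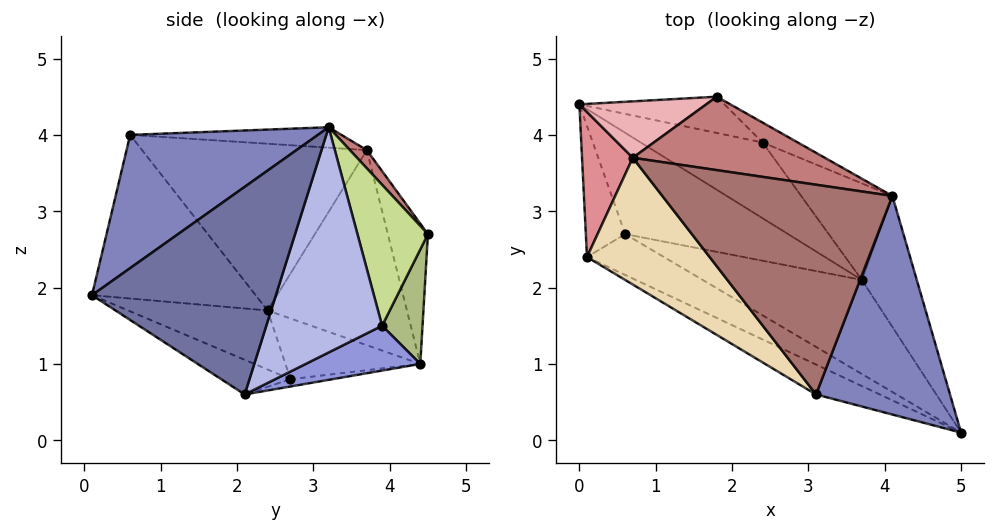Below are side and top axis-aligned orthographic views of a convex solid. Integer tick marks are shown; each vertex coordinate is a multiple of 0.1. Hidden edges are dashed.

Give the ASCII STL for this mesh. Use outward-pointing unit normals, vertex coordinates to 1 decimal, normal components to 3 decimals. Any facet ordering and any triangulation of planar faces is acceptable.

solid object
 facet normal 0.878 0.420 -0.232
  outer loop
   vertex 3.7 2.1 0.6
   vertex 4.1 3.2 4.1
   vertex 5.0 0.1 1.9
  endloop
 endfacet
 facet normal 0.676 -0.286 0.679
  outer loop
   vertex 3.1 0.6 4.0
   vertex 5.0 0.1 1.9
   vertex 4.1 3.2 4.1
  endloop
 endfacet
 facet normal 0.280 0.584 -0.762
  outer loop
   vertex 2.4 3.9 1.5
   vertex 3.7 2.1 0.6
   vertex 0.0 4.4 1.0
  endloop
 endfacet
 facet normal 0.704 0.651 -0.285
  outer loop
   vertex 2.4 3.9 1.5
   vertex 4.1 3.2 4.1
   vertex 3.7 2.1 0.6
  endloop
 endfacet
 facet normal -0.414 -0.896 -0.161
  outer loop
   vertex 0.1 2.4 1.7
   vertex 5.0 0.1 1.9
   vertex 3.1 0.6 4.0
  endloop
 endfacet
 facet normal 0.257 0.910 -0.326
  outer loop
   vertex 1.8 4.5 2.7
   vertex 2.4 3.9 1.5
   vertex 0.0 4.4 1.0
  endloop
 endfacet
 facet normal 0.549 0.824 -0.137
  outer loop
   vertex 1.8 4.5 2.7
   vertex 4.1 3.2 4.1
   vertex 2.4 3.9 1.5
  endloop
 endfacet
 facet normal -0.168 -0.612 -0.773
  outer loop
   vertex 0.6 2.7 0.8
   vertex 3.7 2.1 0.6
   vertex 5.0 0.1 1.9
  endloop
 endfacet
 facet normal -0.360 -0.807 -0.469
  outer loop
   vertex 0.6 2.7 0.8
   vertex 5.0 0.1 1.9
   vertex 0.1 2.4 1.7
  endloop
 endfacet
 facet normal -0.045 0.101 -0.994
  outer loop
   vertex 0.6 2.7 0.8
   vertex 0.0 4.4 1.0
   vertex 3.7 2.1 0.6
  endloop
 endfacet
 facet normal -0.818 -0.226 -0.530
  outer loop
   vertex 0.6 2.7 0.8
   vertex 0.1 2.4 1.7
   vertex 0.0 4.4 1.0
  endloop
 endfacet
 facet normal -0.695 -0.505 0.511
  outer loop
   vertex 0.7 3.7 3.8
   vertex 0.1 2.4 1.7
   vertex 3.1 0.6 4.0
  endloop
 endfacet
 facet normal -0.089 -0.004 0.996
  outer loop
   vertex 0.7 3.7 3.8
   vertex 3.1 0.6 4.0
   vertex 4.1 3.2 4.1
  endloop
 endfacet
 facet normal 0.059 0.778 0.625
  outer loop
   vertex 0.7 3.7 3.8
   vertex 4.1 3.2 4.1
   vertex 1.8 4.5 2.7
  endloop
 endfacet
 facet normal -0.967 0.040 0.252
  outer loop
   vertex 0.7 3.7 3.8
   vertex 0.0 4.4 1.0
   vertex 0.1 2.4 1.7
  endloop
 endfacet
 facet normal -0.339 0.889 0.307
  outer loop
   vertex 0.7 3.7 3.8
   vertex 1.8 4.5 2.7
   vertex 0.0 4.4 1.0
  endloop
 endfacet
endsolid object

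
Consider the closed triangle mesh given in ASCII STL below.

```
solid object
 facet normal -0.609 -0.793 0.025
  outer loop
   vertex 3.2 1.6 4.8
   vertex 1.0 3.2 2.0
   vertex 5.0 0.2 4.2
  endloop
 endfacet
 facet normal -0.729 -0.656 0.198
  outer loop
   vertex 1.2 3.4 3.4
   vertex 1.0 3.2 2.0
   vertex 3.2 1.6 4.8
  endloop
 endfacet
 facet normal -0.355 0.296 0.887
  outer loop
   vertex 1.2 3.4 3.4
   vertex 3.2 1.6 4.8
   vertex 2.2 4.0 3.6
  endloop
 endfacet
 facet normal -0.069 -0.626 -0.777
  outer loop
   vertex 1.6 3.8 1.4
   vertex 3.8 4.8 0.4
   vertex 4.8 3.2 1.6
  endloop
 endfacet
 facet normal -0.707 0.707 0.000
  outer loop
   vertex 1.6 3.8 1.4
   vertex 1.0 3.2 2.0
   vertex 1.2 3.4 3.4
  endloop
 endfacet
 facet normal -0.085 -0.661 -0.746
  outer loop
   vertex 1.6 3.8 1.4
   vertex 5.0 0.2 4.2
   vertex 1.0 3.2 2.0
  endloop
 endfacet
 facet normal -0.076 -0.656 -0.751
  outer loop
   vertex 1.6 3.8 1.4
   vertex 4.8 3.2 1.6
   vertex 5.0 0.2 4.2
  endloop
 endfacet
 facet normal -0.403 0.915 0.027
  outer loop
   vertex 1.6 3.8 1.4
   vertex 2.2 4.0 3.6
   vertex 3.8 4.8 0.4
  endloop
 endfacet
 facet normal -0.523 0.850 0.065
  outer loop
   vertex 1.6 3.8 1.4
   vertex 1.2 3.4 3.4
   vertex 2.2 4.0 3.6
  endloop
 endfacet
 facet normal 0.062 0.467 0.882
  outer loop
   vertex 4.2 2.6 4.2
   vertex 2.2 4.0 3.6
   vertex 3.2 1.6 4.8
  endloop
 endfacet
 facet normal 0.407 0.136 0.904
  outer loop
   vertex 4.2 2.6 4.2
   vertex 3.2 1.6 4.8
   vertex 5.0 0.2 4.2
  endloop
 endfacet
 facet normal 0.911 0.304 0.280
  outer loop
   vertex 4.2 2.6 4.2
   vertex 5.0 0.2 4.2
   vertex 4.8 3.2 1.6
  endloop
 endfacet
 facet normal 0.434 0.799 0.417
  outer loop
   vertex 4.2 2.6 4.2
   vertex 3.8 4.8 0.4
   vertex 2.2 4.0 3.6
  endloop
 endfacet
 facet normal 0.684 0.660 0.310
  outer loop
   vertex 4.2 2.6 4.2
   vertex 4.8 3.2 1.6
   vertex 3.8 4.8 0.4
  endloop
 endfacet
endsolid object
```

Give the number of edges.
21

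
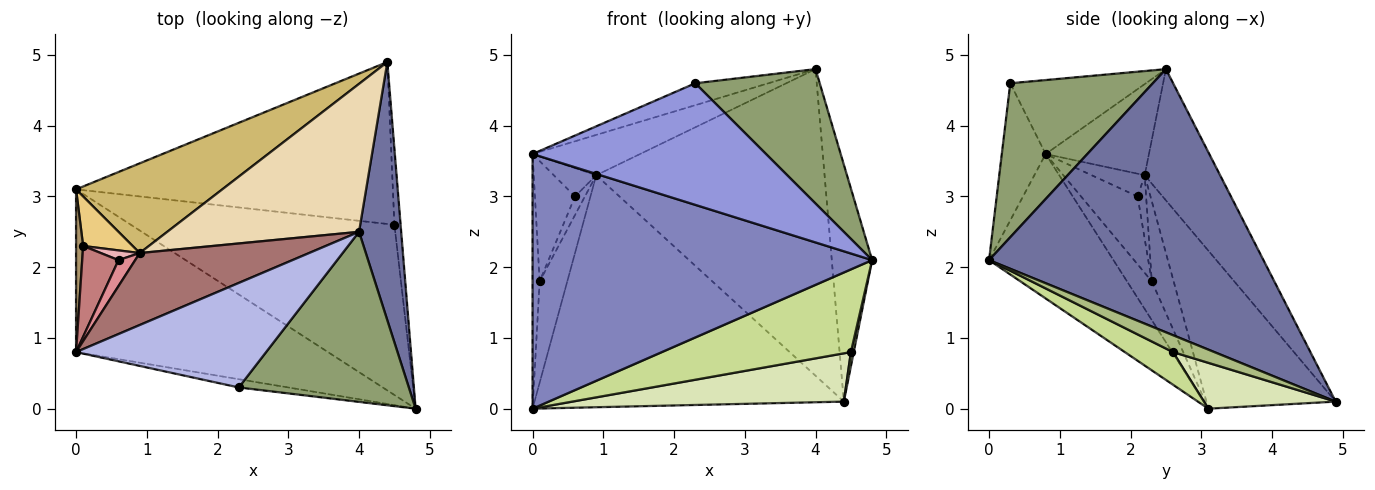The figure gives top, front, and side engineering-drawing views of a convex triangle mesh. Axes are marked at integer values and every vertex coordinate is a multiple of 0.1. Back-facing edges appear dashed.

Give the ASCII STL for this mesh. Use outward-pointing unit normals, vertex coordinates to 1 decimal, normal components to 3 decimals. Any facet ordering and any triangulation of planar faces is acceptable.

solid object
 facet normal 0.977 0.144 0.157
  outer loop
   vertex 4.0 2.5 4.8
   vertex 4.8 0.0 2.1
   vertex 4.4 4.9 0.1
  endloop
 endfacet
 facet normal -0.295 -0.805 -0.514
  outer loop
   vertex 0.0 3.1 0.0
   vertex 4.8 0.0 2.1
   vertex 0.0 0.8 3.6
  endloop
 endfacet
 facet normal -0.184 -0.981 -0.067
  outer loop
   vertex 2.3 0.3 4.6
   vertex 0.0 0.8 3.6
   vertex 4.8 0.0 2.1
  endloop
 endfacet
 facet normal -0.356 0.192 0.915
  outer loop
   vertex 2.3 0.3 4.6
   vertex 4.0 2.5 4.8
   vertex 0.0 0.8 3.6
  endloop
 endfacet
 facet normal 0.579 -0.506 0.640
  outer loop
   vertex 2.3 0.3 4.6
   vertex 4.8 0.0 2.1
   vertex 4.0 2.5 4.8
  endloop
 endfacet
 facet normal 0.937 -0.064 -0.344
  outer loop
   vertex 4.5 2.6 0.8
   vertex 4.4 4.9 0.1
   vertex 4.8 0.0 2.1
  endloop
 endfacet
 facet normal 0.111 -0.434 -0.894
  outer loop
   vertex 4.5 2.6 0.8
   vertex 4.8 0.0 2.1
   vertex 0.0 3.1 0.0
  endloop
 endfacet
 facet normal 0.137 -0.283 -0.949
  outer loop
   vertex 4.5 2.6 0.8
   vertex 0.0 3.1 0.0
   vertex 4.4 4.9 0.1
  endloop
 endfacet
 facet normal -0.947 0.271 0.173
  outer loop
   vertex 0.1 2.3 1.8
   vertex 0.0 3.1 0.0
   vertex 0.0 0.8 3.6
  endloop
 endfacet
 facet normal -0.363 0.869 0.336
  outer loop
   vertex 0.9 2.2 3.3
   vertex 4.4 4.9 0.1
   vertex 0.0 3.1 0.0
  endloop
 endfacet
 facet normal -0.579 0.733 0.358
  outer loop
   vertex 0.9 2.2 3.3
   vertex 0.0 3.1 0.0
   vertex 0.1 2.3 1.8
  endloop
 endfacet
 facet normal -0.285 0.863 0.417
  outer loop
   vertex 0.9 2.2 3.3
   vertex 4.0 2.5 4.8
   vertex 4.4 4.9 0.1
  endloop
 endfacet
 facet normal -0.425 0.442 0.790
  outer loop
   vertex 0.9 2.2 3.3
   vertex 0.0 0.8 3.6
   vertex 4.0 2.5 4.8
  endloop
 endfacet
 facet normal -0.748 0.530 0.400
  outer loop
   vertex 0.6 2.1 3.0
   vertex 0.1 2.3 1.8
   vertex 0.0 0.8 3.6
  endloop
 endfacet
 facet normal -0.678 0.542 0.497
  outer loop
   vertex 0.6 2.1 3.0
   vertex 0.0 0.8 3.6
   vertex 0.9 2.2 3.3
  endloop
 endfacet
 facet normal -0.605 0.706 0.370
  outer loop
   vertex 0.6 2.1 3.0
   vertex 0.9 2.2 3.3
   vertex 0.1 2.3 1.8
  endloop
 endfacet
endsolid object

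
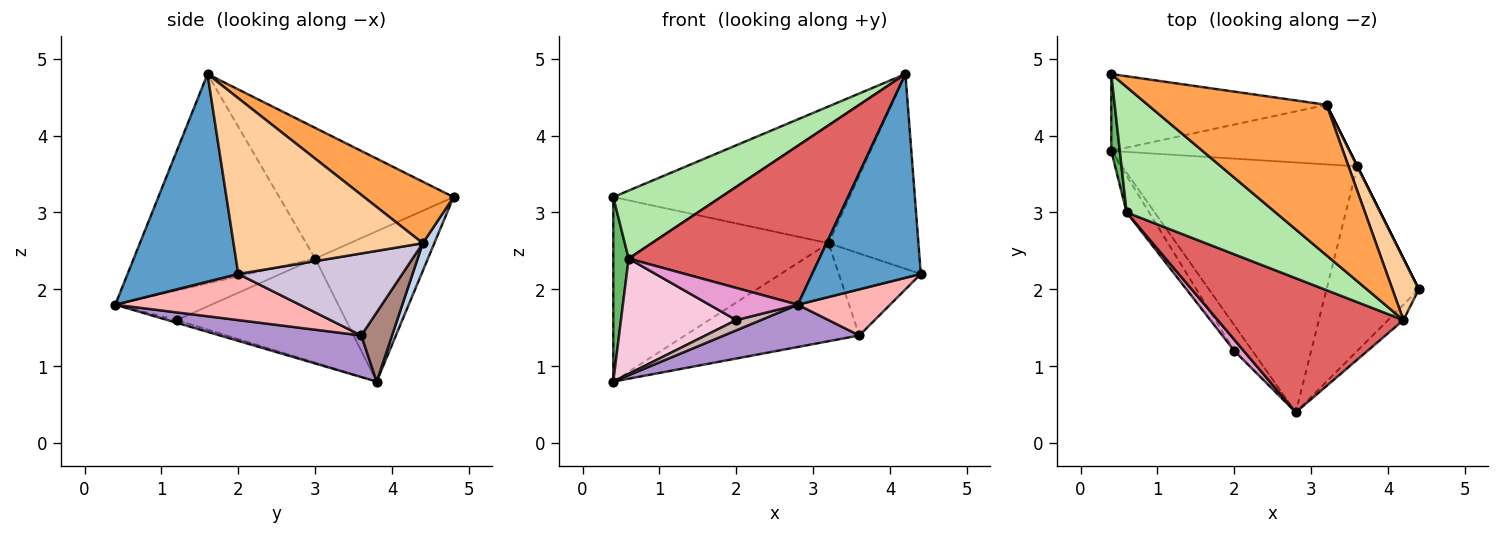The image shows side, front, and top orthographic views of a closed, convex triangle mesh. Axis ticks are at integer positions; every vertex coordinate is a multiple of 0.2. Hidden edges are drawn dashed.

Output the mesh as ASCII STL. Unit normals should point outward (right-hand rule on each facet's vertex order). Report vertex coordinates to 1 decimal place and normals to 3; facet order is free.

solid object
 facet normal 0.713 -0.699 -0.053
  outer loop
   vertex 4.2 1.6 4.8
   vertex 2.8 0.4 1.8
   vertex 4.4 2.0 2.2
  endloop
 endfacet
 facet normal 0.049 0.922 -0.384
  outer loop
   vertex 3.2 4.4 2.6
   vertex 0.4 3.8 0.8
   vertex 0.4 4.8 3.2
  endloop
 endfacet
 facet normal 0.247 0.652 0.717
  outer loop
   vertex 3.2 4.4 2.6
   vertex 0.4 4.8 3.2
   vertex 4.2 1.6 4.8
  endloop
 endfacet
 facet normal 0.895 0.425 0.134
  outer loop
   vertex 3.2 4.4 2.6
   vertex 4.2 1.6 4.8
   vertex 4.4 2.0 2.2
  endloop
 endfacet
 facet normal -0.989 -0.135 0.056
  outer loop
   vertex 0.6 3.0 2.4
   vertex 0.4 4.8 3.2
   vertex 0.4 3.8 0.8
  endloop
 endfacet
 facet normal -0.611 -0.377 0.696
  outer loop
   vertex 0.6 3.0 2.4
   vertex 4.2 1.6 4.8
   vertex 0.4 4.8 3.2
  endloop
 endfacet
 facet normal -0.588 -0.618 0.522
  outer loop
   vertex 0.6 3.0 2.4
   vertex 2.8 0.4 1.8
   vertex 4.2 1.6 4.8
  endloop
 endfacet
 facet normal 0.436 -0.218 -0.873
  outer loop
   vertex 3.6 3.6 1.4
   vertex 4.4 2.0 2.2
   vertex 2.8 0.4 1.8
  endloop
 endfacet
 facet normal 0.172 -0.164 -0.971
  outer loop
   vertex 3.6 3.6 1.4
   vertex 2.8 0.4 1.8
   vertex 0.4 3.8 0.8
  endloop
 endfacet
 facet normal 0.894 0.447 0.000
  outer loop
   vertex 3.6 3.6 1.4
   vertex 3.2 4.4 2.6
   vertex 4.4 2.0 2.2
  endloop
 endfacet
 facet normal 0.149 0.845 -0.514
  outer loop
   vertex 3.6 3.6 1.4
   vertex 0.4 3.8 0.8
   vertex 3.2 4.4 2.6
  endloop
 endfacet
 facet normal -0.138 -0.368 -0.920
  outer loop
   vertex 2.0 1.2 1.6
   vertex 0.4 3.8 0.8
   vertex 2.8 0.4 1.8
  endloop
 endfacet
 facet normal -0.716 -0.659 0.229
  outer loop
   vertex 2.0 1.2 1.6
   vertex 2.8 0.4 1.8
   vertex 0.6 3.0 2.4
  endloop
 endfacet
 facet normal -0.813 -0.555 -0.176
  outer loop
   vertex 2.0 1.2 1.6
   vertex 0.6 3.0 2.4
   vertex 0.4 3.8 0.8
  endloop
 endfacet
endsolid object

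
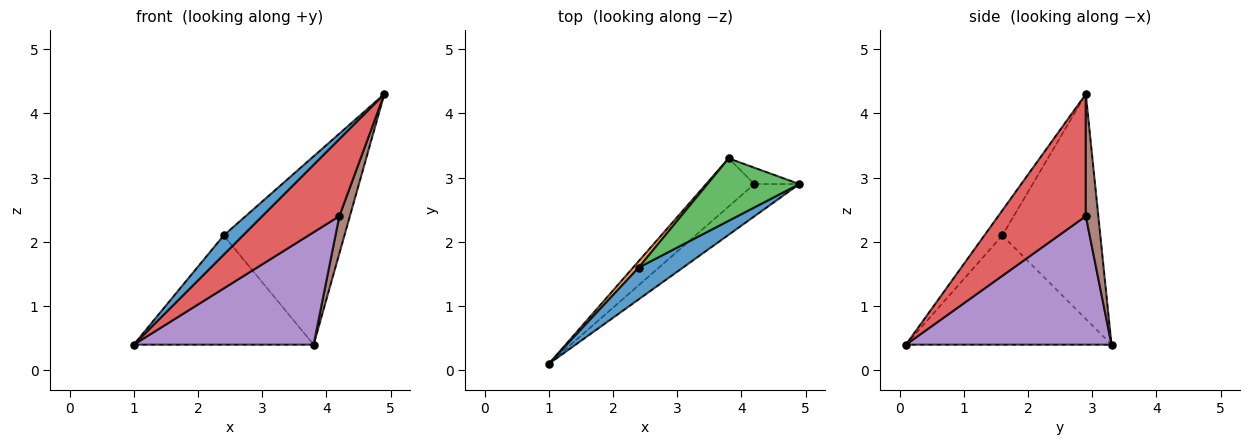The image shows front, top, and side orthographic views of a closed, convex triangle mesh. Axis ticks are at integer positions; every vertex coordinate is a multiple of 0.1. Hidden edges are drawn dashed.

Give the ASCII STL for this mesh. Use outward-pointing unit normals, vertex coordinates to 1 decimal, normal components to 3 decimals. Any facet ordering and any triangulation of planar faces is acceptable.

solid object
 facet normal -0.435 -0.467 0.770
  outer loop
   vertex 2.4 1.6 2.1
   vertex 1.0 0.1 0.4
   vertex 4.9 2.9 4.3
  endloop
 endfacet
 facet normal -0.752 0.658 0.039
  outer loop
   vertex 2.4 1.6 2.1
   vertex 3.8 3.3 0.4
   vertex 1.0 0.1 0.4
  endloop
 endfacet
 facet normal -0.610 0.752 0.249
  outer loop
   vertex 2.4 1.6 2.1
   vertex 4.9 2.9 4.3
   vertex 3.8 3.3 0.4
  endloop
 endfacet
 facet normal 0.724 -0.637 -0.267
  outer loop
   vertex 4.2 2.9 2.4
   vertex 4.9 2.9 4.3
   vertex 1.0 0.1 0.4
  endloop
 endfacet
 facet normal 0.724 -0.634 -0.272
  outer loop
   vertex 4.2 2.9 2.4
   vertex 1.0 0.1 0.4
   vertex 3.8 3.3 0.4
  endloop
 endfacet
 facet normal 0.736 -0.620 -0.271
  outer loop
   vertex 4.2 2.9 2.4
   vertex 3.8 3.3 0.4
   vertex 4.9 2.9 4.3
  endloop
 endfacet
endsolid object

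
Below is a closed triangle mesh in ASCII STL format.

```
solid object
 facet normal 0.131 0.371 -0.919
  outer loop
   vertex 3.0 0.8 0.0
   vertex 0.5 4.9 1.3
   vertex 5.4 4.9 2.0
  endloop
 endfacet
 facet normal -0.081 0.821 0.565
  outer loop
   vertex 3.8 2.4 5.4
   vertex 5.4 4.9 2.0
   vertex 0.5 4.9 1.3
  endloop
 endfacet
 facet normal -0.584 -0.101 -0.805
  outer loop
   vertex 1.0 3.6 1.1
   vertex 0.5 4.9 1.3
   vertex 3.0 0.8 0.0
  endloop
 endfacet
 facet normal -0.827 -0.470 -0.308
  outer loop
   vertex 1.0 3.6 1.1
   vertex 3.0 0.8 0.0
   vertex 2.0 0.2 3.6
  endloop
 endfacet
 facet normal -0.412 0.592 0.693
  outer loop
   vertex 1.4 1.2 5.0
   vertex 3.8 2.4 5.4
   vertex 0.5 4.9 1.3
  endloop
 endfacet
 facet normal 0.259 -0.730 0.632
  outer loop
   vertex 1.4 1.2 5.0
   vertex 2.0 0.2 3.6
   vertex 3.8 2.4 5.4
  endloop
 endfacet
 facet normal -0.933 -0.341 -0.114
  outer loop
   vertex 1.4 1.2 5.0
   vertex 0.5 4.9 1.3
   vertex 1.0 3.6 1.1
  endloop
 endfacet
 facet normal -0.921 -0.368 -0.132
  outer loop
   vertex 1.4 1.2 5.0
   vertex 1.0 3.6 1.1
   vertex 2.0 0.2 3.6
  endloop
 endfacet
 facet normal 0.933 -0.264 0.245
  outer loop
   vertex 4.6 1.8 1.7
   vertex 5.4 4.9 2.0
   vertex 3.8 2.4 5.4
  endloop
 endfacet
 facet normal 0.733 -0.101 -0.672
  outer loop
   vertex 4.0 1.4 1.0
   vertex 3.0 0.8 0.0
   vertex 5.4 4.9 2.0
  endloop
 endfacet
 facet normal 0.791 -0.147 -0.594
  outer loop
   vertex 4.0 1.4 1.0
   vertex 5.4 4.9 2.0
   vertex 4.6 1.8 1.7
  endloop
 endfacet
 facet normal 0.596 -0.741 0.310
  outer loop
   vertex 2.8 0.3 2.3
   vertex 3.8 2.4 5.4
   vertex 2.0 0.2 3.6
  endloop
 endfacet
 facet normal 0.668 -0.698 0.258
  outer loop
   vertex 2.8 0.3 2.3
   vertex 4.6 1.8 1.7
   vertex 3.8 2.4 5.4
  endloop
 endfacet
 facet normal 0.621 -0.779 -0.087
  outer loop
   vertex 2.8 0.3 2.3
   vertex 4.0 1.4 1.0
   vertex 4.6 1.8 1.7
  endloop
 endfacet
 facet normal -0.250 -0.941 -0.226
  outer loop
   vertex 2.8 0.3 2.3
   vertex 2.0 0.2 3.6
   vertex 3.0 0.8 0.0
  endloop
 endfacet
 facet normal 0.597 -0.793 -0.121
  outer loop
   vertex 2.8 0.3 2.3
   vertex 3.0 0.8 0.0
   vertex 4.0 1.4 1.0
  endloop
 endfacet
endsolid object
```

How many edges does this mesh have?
24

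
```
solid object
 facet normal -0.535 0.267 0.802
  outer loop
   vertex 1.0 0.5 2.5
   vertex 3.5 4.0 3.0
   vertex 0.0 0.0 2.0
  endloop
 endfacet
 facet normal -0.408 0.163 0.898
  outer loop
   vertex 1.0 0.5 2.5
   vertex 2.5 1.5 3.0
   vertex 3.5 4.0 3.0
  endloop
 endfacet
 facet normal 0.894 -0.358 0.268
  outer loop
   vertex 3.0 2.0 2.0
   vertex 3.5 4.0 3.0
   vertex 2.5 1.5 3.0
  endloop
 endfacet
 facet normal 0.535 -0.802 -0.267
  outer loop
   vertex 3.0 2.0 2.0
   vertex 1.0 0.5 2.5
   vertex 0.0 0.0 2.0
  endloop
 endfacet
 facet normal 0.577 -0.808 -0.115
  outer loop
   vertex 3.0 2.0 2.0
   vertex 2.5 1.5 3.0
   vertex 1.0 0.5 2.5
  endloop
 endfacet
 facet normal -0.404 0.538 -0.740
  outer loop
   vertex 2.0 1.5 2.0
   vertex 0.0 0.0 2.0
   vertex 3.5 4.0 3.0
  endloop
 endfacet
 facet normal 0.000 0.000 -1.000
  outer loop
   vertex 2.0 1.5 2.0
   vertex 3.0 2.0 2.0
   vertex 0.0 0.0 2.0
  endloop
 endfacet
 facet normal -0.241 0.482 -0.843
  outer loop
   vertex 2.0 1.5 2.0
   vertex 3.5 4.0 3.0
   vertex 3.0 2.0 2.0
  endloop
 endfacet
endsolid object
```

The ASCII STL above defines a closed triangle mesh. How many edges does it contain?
12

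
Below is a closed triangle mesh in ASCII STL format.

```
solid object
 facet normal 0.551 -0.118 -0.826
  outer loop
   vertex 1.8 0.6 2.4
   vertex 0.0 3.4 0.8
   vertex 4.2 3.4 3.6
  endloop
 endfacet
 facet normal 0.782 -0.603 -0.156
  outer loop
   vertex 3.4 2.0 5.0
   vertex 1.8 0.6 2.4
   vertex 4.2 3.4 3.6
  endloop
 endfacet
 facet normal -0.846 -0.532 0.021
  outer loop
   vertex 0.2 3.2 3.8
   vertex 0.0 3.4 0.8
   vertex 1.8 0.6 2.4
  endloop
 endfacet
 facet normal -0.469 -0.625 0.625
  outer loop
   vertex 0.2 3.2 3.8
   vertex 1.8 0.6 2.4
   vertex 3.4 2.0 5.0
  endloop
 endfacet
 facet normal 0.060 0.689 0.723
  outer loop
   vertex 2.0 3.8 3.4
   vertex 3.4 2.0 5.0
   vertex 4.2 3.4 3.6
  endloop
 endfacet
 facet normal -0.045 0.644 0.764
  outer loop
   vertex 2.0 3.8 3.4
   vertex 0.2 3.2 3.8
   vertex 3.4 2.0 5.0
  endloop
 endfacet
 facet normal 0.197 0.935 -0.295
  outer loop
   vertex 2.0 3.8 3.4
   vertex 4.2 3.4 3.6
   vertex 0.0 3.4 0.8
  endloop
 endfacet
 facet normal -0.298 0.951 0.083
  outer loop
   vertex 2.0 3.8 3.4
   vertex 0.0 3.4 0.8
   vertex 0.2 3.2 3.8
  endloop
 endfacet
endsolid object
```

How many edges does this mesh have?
12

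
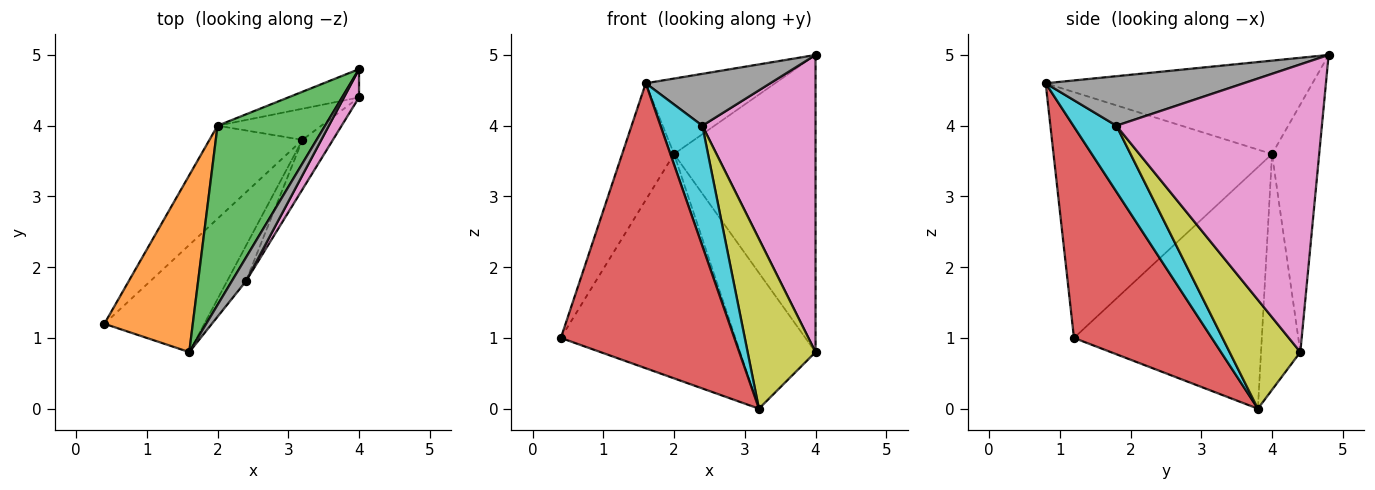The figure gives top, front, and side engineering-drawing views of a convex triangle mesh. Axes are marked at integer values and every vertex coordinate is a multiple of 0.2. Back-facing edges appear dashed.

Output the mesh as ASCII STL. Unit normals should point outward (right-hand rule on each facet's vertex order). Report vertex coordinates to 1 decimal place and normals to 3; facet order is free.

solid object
 facet normal -0.315 0.945 -0.090
  outer loop
   vertex 2.0 4.0 3.6
   vertex 4.0 4.8 5.0
   vertex 4.0 4.4 0.8
  endloop
 endfacet
 facet normal -0.918 0.218 0.330
  outer loop
   vertex 2.0 4.0 3.6
   vertex 0.4 1.2 1.0
   vertex 1.6 0.8 4.6
  endloop
 endfacet
 facet normal -0.625 0.303 0.720
  outer loop
   vertex 2.0 4.0 3.6
   vertex 1.6 0.8 4.6
   vertex 4.0 4.8 5.0
  endloop
 endfacet
 facet normal 0.597 -0.751 -0.282
  outer loop
   vertex 3.2 3.8 0.0
   vertex 1.6 0.8 4.6
   vertex 0.4 1.2 1.0
  endloop
 endfacet
 facet normal -0.705 0.655 -0.271
  outer loop
   vertex 3.2 3.8 0.0
   vertex 0.4 1.2 1.0
   vertex 2.0 4.0 3.6
  endloop
 endfacet
 facet normal -0.453 0.869 -0.199
  outer loop
   vertex 3.2 3.8 0.0
   vertex 2.0 4.0 3.6
   vertex 4.0 4.4 0.8
  endloop
 endfacet
 facet normal 0.875 -0.482 0.046
  outer loop
   vertex 2.4 1.8 4.0
   vertex 4.0 4.4 0.8
   vertex 4.0 4.8 5.0
  endloop
 endfacet
 facet normal 0.823 -0.517 0.235
  outer loop
   vertex 2.4 1.8 4.0
   vertex 4.0 4.8 5.0
   vertex 1.6 0.8 4.6
  endloop
 endfacet
 facet normal 0.707 -0.679 -0.198
  outer loop
   vertex 2.4 1.8 4.0
   vertex 3.2 3.8 0.0
   vertex 4.0 4.4 0.8
  endloop
 endfacet
 facet normal 0.703 -0.683 -0.201
  outer loop
   vertex 2.4 1.8 4.0
   vertex 1.6 0.8 4.6
   vertex 3.2 3.8 0.0
  endloop
 endfacet
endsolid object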